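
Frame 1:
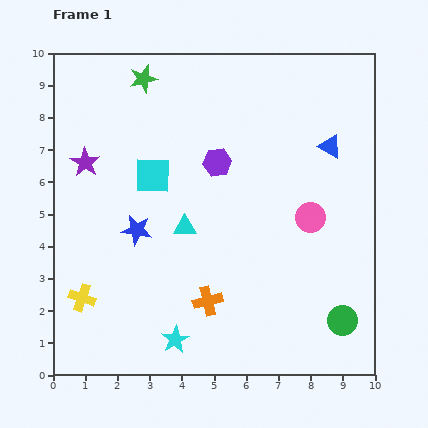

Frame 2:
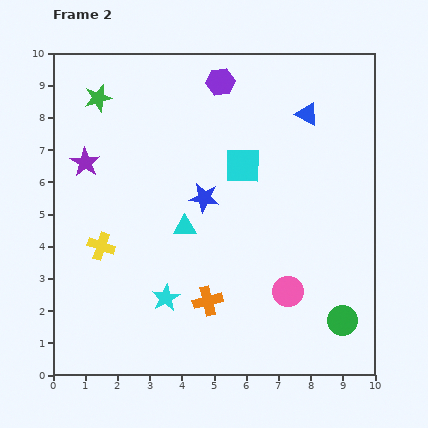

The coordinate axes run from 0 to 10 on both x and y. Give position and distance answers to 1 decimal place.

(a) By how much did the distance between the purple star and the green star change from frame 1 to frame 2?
-1.2

Distance in frame 1: 3.2. Distance in frame 2: 2.0.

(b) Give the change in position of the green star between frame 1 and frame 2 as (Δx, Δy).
(-1.4, -0.6)

The green star was at (2.8, 9.2) in frame 1 and (1.4, 8.6) in frame 2.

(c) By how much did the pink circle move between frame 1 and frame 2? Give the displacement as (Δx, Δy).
(-0.7, -2.3)

The pink circle was at (8.0, 4.9) in frame 1 and (7.3, 2.6) in frame 2.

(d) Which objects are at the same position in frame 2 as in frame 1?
the orange cross, the green circle, the cyan triangle, the purple star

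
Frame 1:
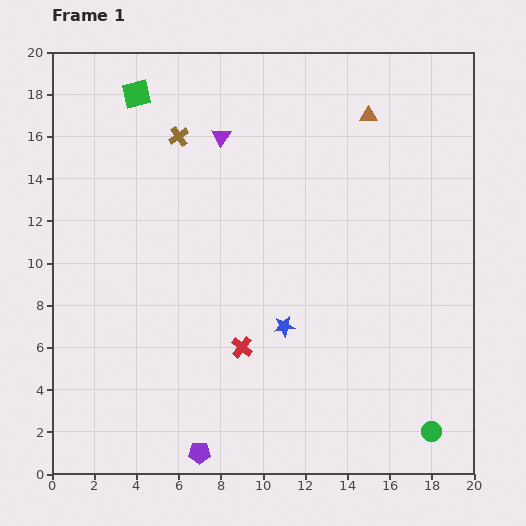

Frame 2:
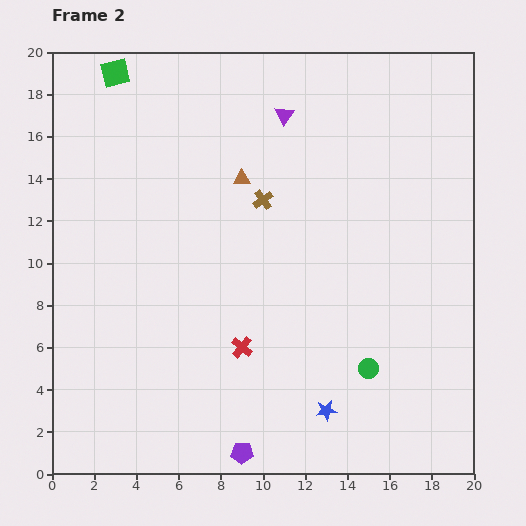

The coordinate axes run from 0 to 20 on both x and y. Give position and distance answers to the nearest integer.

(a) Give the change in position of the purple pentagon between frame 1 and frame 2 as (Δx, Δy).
(2, 0)

The purple pentagon was at (7, 1) in frame 1 and (9, 1) in frame 2.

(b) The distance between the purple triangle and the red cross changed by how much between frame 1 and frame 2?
+1

Distance in frame 1: 10. Distance in frame 2: 11.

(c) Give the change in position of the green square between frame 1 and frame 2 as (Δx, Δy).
(-1, 1)

The green square was at (4, 18) in frame 1 and (3, 19) in frame 2.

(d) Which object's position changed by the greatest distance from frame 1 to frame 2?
the brown triangle

(moved 7; next 5)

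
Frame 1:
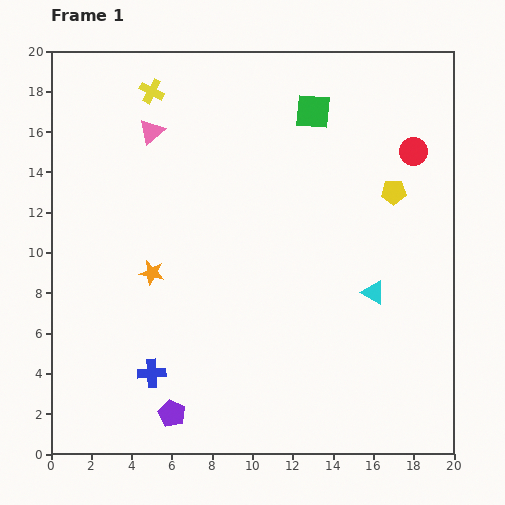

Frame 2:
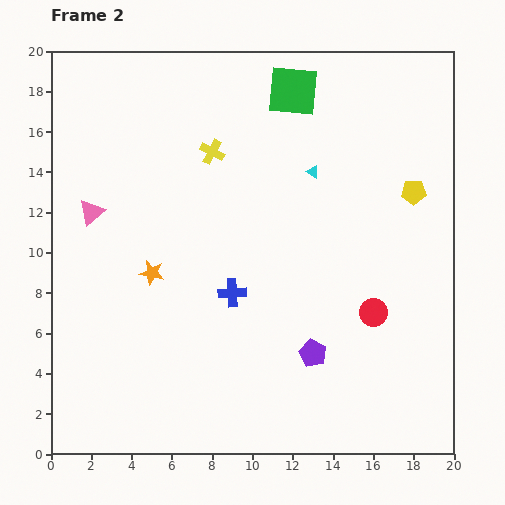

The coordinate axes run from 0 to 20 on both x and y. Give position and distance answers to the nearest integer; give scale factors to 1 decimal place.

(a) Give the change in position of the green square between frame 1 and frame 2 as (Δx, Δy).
(-1, 1)

The green square was at (13, 17) in frame 1 and (12, 18) in frame 2.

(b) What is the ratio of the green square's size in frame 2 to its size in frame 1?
1.4×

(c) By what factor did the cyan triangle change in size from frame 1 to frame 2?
0.6×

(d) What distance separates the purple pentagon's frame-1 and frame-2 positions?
8

The purple pentagon moved from (6, 2) to (13, 5), a distance of √(7² + 3²) ≈ 8.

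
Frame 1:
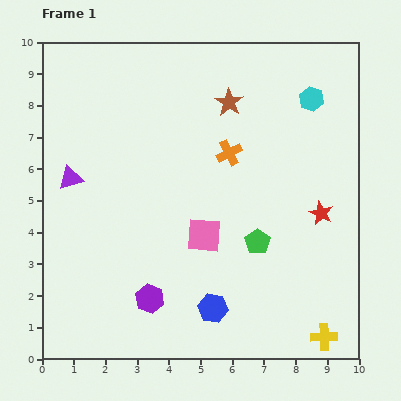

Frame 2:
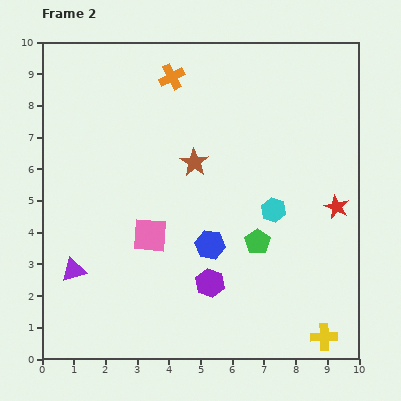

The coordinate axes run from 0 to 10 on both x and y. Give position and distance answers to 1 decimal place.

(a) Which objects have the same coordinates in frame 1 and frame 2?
the green pentagon, the yellow cross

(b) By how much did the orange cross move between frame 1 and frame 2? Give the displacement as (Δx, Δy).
(-1.8, 2.4)

The orange cross was at (5.9, 6.5) in frame 1 and (4.1, 8.9) in frame 2.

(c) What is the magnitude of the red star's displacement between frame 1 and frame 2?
0.5

The red star moved from (8.8, 4.6) to (9.3, 4.8), a distance of √(0.5² + 0.2²) ≈ 0.5.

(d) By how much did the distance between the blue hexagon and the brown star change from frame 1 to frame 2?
-3.9

Distance in frame 1: 6.5. Distance in frame 2: 2.6.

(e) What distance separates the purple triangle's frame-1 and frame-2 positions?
2.9

The purple triangle moved from (0.9, 5.7) to (1.0, 2.8), a distance of √(0.1² + 2.9²) ≈ 2.9.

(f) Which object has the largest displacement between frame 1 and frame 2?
the cyan hexagon

(moved 3.7; next 3.0)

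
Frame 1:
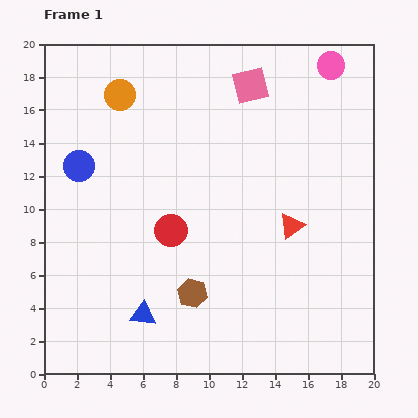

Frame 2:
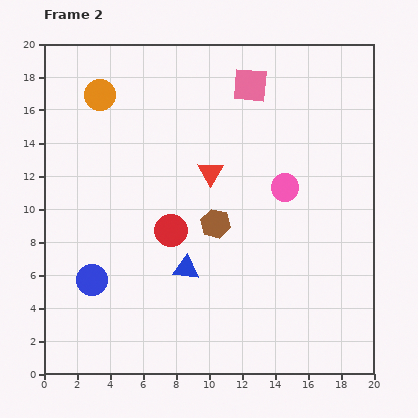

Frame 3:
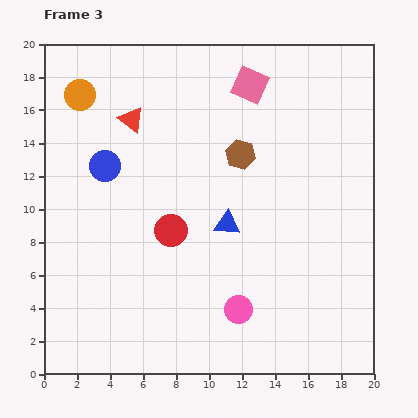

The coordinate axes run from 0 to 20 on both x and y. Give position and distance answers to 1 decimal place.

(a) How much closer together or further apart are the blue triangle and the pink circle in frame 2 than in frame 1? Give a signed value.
-11.2

Distance in frame 1: 18.9. Distance in frame 2: 7.7.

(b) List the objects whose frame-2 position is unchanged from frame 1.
the red circle, the pink square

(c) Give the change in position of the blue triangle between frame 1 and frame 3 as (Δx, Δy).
(5.1, 5.5)

The blue triangle was at (6.0, 3.6) in frame 1 and (11.1, 9.1) in frame 3.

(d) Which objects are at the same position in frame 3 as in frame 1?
the red circle, the pink square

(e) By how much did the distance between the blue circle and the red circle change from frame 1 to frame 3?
-1.2

Distance in frame 1: 6.8. Distance in frame 3: 5.6.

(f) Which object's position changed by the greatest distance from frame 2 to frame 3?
the pink circle

(moved 7.9; next 6.9)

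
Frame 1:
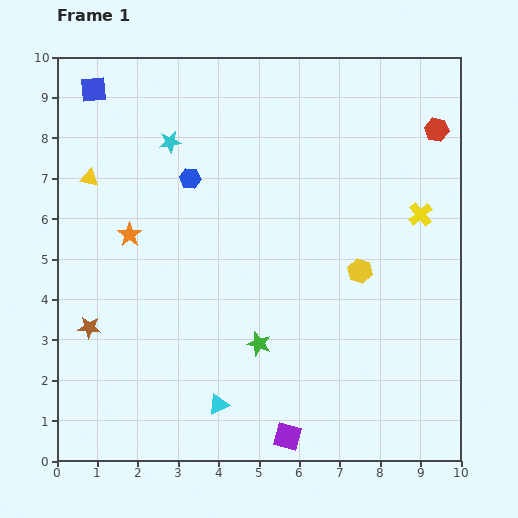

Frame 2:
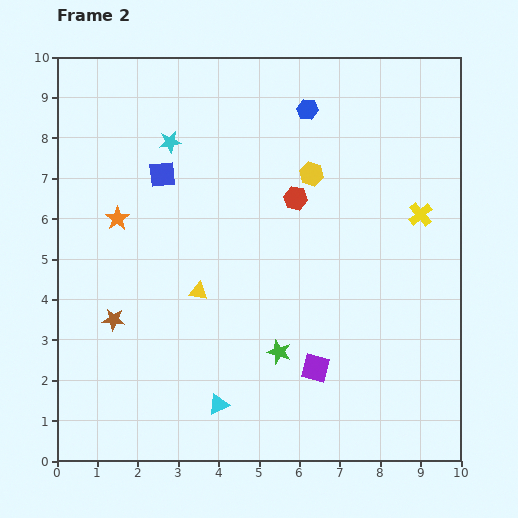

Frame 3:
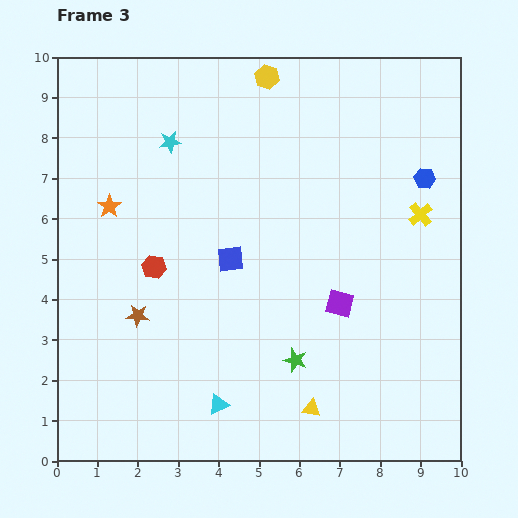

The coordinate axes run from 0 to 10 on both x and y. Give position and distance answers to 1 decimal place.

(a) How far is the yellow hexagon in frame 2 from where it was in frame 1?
2.7

The yellow hexagon moved from (7.5, 4.7) to (6.3, 7.1), a distance of √(1.2² + 2.4²) ≈ 2.7.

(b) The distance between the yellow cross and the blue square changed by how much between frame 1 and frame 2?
-2.2

Distance in frame 1: 8.7. Distance in frame 2: 6.5.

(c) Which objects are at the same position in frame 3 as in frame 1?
the cyan star, the cyan triangle, the yellow cross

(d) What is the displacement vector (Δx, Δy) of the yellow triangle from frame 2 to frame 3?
(2.8, -2.9)

The yellow triangle was at (3.5, 4.2) in frame 2 and (6.3, 1.3) in frame 3.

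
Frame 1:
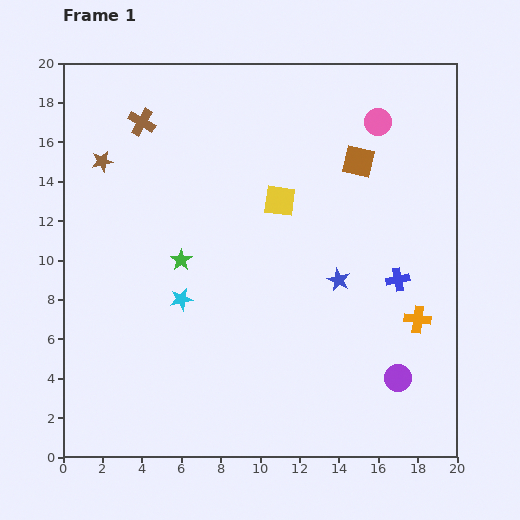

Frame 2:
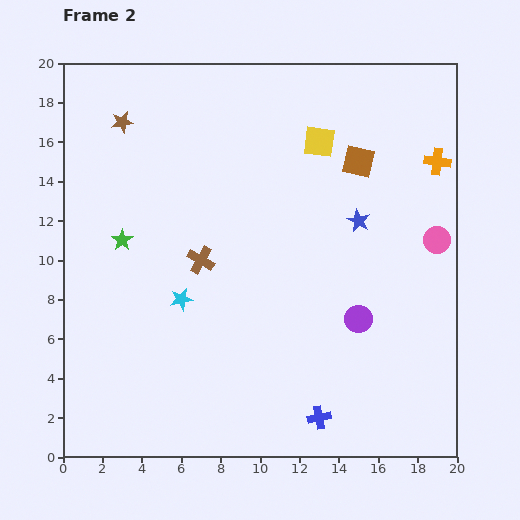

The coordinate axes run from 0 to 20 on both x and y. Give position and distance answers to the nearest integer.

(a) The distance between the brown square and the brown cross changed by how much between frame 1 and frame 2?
-2

Distance in frame 1: 11. Distance in frame 2: 9.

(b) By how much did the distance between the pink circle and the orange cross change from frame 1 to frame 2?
-6

Distance in frame 1: 10. Distance in frame 2: 4.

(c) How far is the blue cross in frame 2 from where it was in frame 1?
8

The blue cross moved from (17, 9) to (13, 2), a distance of √(4² + 7²) ≈ 8.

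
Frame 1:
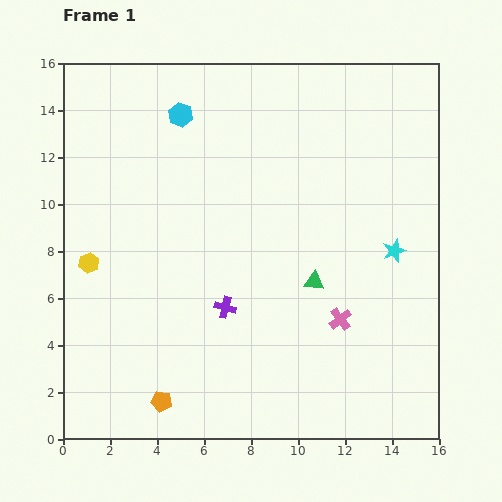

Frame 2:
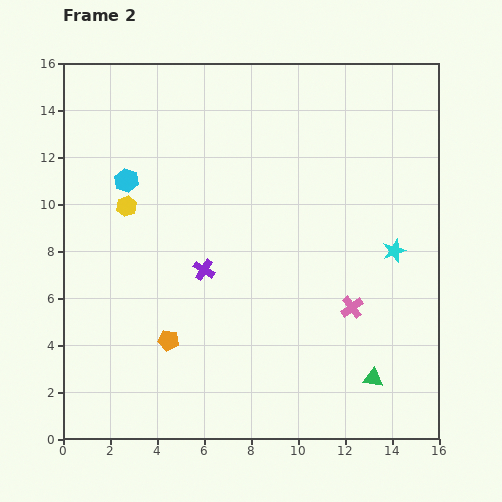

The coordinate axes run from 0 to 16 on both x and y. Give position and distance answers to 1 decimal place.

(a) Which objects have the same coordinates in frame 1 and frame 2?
the cyan star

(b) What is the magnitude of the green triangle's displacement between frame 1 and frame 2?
4.8

The green triangle moved from (10.7, 6.7) to (13.2, 2.6), a distance of √(2.5² + 4.1²) ≈ 4.8.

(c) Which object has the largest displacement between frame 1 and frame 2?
the green triangle

(moved 4.8; next 3.6)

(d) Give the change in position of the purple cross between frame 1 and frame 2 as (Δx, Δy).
(-0.9, 1.6)

The purple cross was at (6.9, 5.6) in frame 1 and (6.0, 7.2) in frame 2.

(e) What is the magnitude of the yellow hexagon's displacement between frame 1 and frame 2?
2.9

The yellow hexagon moved from (1.1, 7.5) to (2.7, 9.9), a distance of √(1.6² + 2.4²) ≈ 2.9.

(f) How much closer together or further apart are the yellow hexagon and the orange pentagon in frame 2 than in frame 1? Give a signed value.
-0.7

Distance in frame 1: 6.7. Distance in frame 2: 6.0.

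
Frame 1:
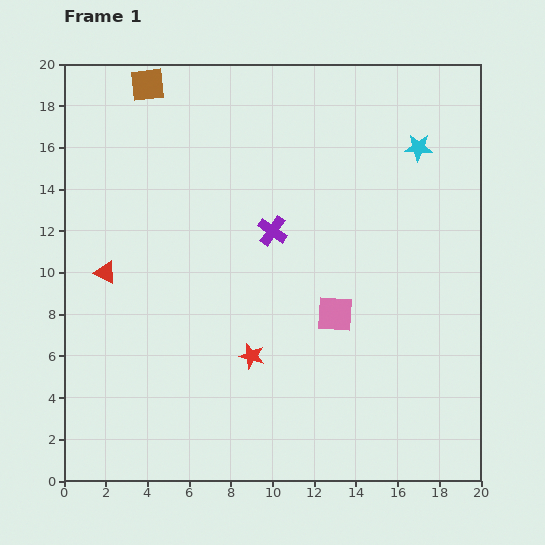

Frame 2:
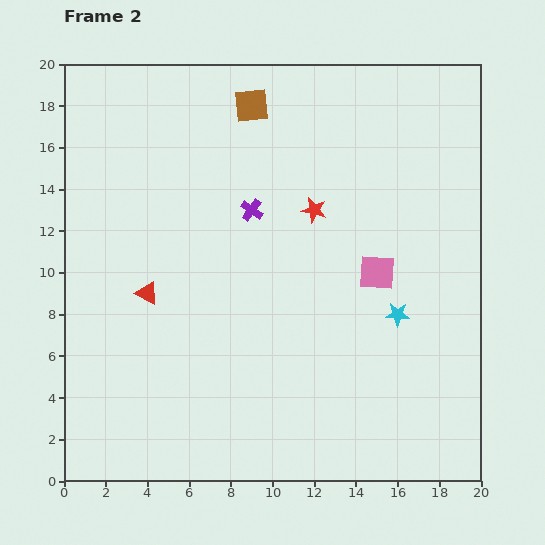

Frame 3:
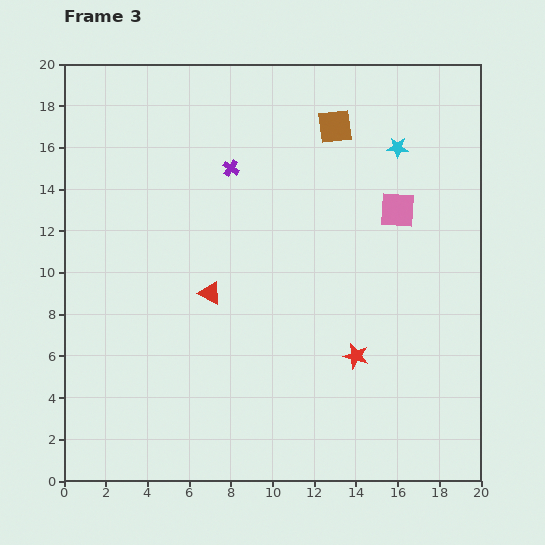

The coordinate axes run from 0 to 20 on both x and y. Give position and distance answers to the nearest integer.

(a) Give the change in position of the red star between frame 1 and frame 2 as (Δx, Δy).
(3, 7)

The red star was at (9, 6) in frame 1 and (12, 13) in frame 2.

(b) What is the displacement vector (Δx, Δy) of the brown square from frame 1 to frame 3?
(9, -2)

The brown square was at (4, 19) in frame 1 and (13, 17) in frame 3.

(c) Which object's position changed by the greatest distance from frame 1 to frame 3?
the brown square

(moved 9; next 6)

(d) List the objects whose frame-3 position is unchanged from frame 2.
none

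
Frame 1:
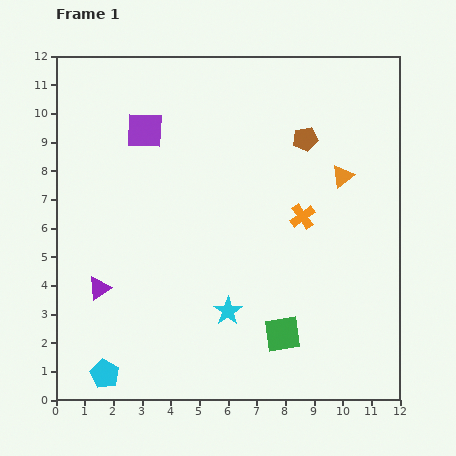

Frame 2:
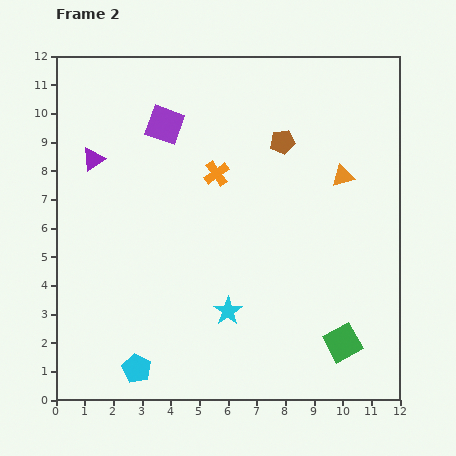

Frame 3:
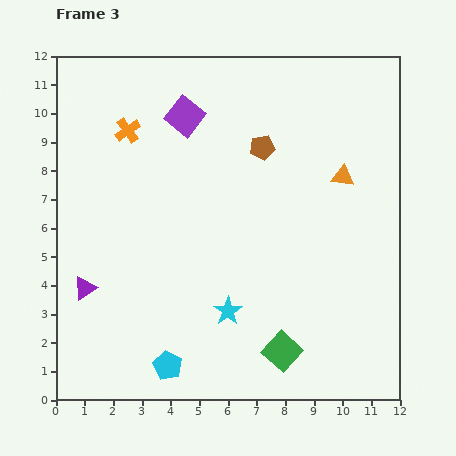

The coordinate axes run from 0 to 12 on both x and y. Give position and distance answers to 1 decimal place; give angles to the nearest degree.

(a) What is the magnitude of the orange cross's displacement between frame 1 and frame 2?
3.4

The orange cross moved from (8.6, 6.4) to (5.6, 7.9), a distance of √(3.0² + 1.5²) ≈ 3.4.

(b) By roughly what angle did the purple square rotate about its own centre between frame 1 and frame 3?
36° clockwise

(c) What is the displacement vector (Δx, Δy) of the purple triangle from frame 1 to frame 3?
(-0.5, 0.0)

The purple triangle was at (1.5, 3.9) in frame 1 and (1.0, 3.9) in frame 3.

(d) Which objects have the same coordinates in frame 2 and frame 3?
the cyan star, the orange triangle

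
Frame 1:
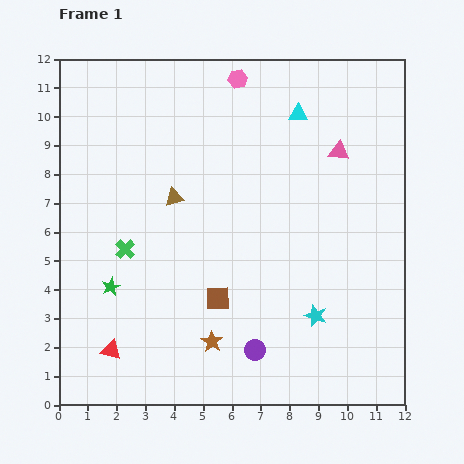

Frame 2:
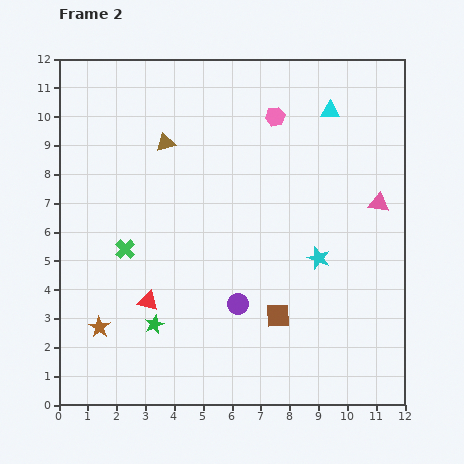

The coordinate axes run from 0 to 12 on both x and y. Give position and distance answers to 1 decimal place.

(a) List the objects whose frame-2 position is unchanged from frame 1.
the green cross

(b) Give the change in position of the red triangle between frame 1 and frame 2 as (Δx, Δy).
(1.3, 1.7)

The red triangle was at (1.8, 1.9) in frame 1 and (3.1, 3.6) in frame 2.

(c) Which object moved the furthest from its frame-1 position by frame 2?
the brown star

(moved 3.9; next 2.3)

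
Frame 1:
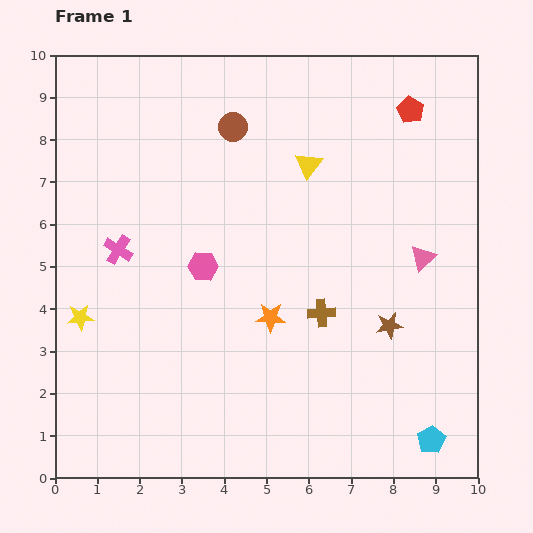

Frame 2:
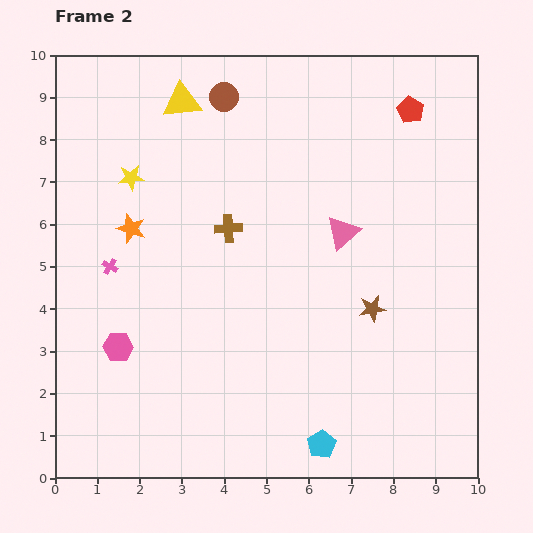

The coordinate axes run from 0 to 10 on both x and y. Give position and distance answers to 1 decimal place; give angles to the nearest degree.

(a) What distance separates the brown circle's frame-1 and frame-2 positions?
0.7

The brown circle moved from (4.2, 8.3) to (4.0, 9.0), a distance of √(0.2² + 0.7²) ≈ 0.7.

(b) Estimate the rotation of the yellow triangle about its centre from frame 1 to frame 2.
48° clockwise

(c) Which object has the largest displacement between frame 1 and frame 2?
the orange star

(moved 3.9; next 3.5)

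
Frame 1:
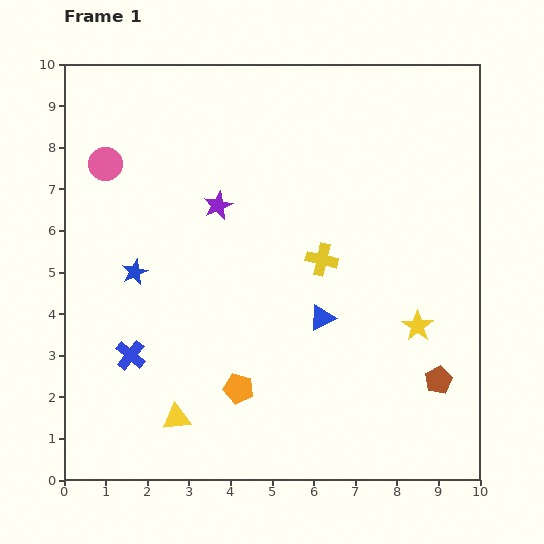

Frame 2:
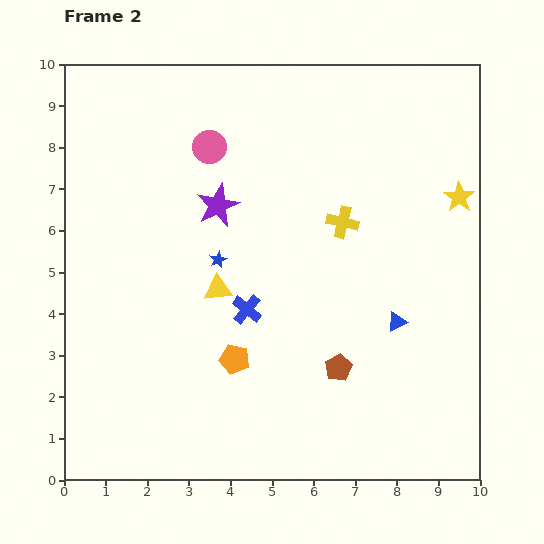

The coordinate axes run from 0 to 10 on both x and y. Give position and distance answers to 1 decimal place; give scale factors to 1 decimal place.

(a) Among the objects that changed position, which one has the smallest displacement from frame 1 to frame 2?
the orange pentagon

(moved 0.7)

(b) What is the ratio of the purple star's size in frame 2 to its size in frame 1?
1.5×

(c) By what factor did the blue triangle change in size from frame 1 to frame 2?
0.7×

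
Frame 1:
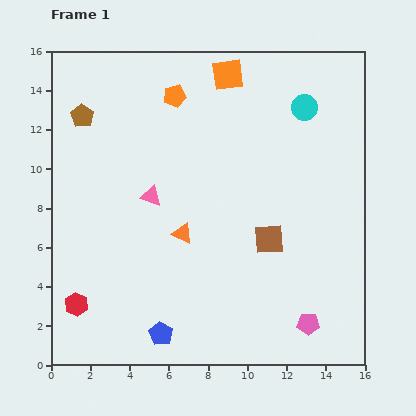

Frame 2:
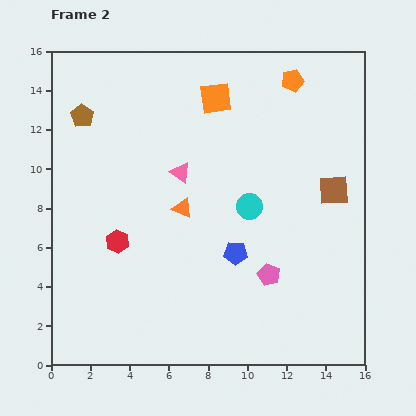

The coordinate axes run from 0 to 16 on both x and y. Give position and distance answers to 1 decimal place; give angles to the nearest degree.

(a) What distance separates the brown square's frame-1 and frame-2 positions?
4.1

The brown square moved from (11.1, 6.4) to (14.4, 8.9), a distance of √(3.3² + 2.5²) ≈ 4.1.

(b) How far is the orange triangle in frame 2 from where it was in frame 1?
1.3

The orange triangle moved from (6.7, 6.7) to (6.7, 8.0), a distance of √(0.0² + 1.3²) ≈ 1.3.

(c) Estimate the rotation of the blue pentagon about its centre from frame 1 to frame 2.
29° counter-clockwise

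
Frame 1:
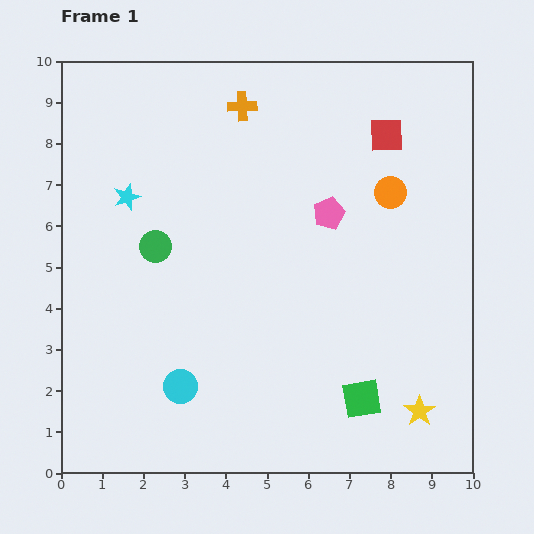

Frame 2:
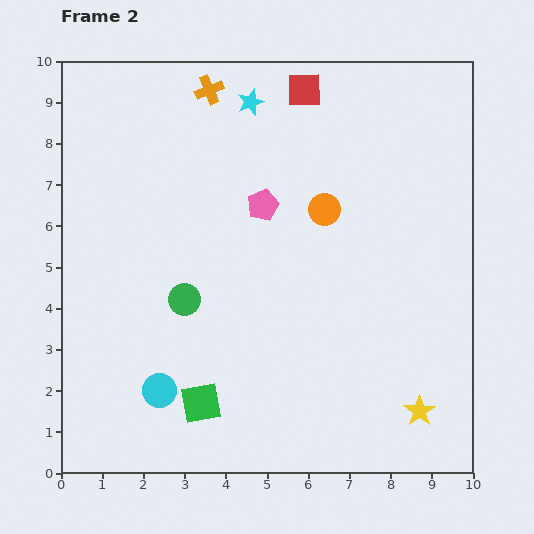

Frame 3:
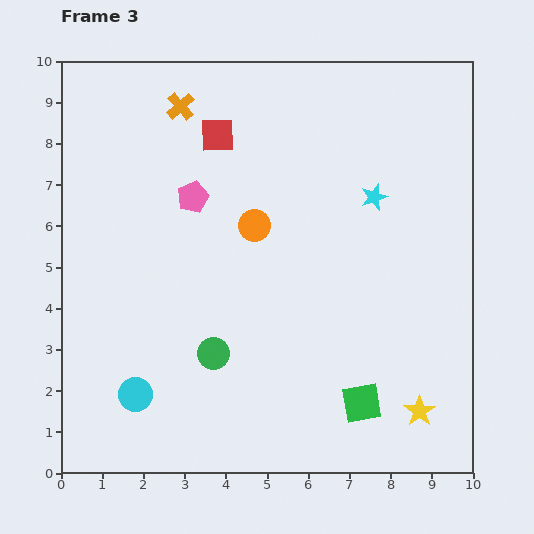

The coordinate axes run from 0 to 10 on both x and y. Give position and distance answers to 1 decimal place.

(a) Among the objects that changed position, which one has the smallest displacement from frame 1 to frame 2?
the cyan circle

(moved 0.5)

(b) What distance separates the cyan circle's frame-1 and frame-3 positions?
1.1

The cyan circle moved from (2.9, 2.1) to (1.8, 1.9), a distance of √(1.1² + 0.2²) ≈ 1.1.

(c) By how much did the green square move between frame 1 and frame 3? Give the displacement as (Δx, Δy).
(0.0, -0.1)

The green square was at (7.3, 1.8) in frame 1 and (7.3, 1.7) in frame 3.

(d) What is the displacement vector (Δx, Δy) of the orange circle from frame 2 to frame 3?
(-1.7, -0.4)

The orange circle was at (6.4, 6.4) in frame 2 and (4.7, 6.0) in frame 3.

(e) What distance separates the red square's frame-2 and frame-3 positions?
2.4

The red square moved from (5.9, 9.3) to (3.8, 8.2), a distance of √(2.1² + 1.1²) ≈ 2.4.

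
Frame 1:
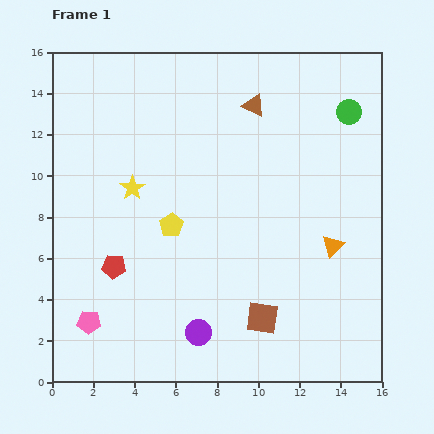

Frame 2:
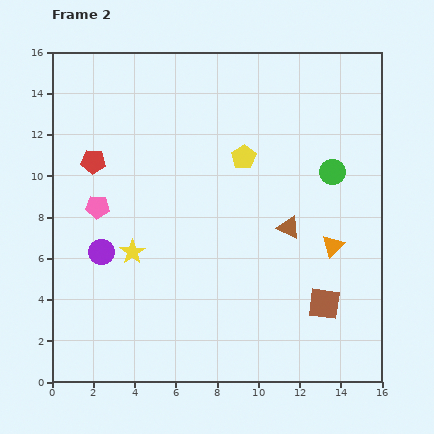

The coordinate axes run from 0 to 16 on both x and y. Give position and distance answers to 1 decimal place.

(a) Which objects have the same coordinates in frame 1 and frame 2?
the orange triangle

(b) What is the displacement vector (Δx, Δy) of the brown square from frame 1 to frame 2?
(3.0, 0.7)

The brown square was at (10.2, 3.1) in frame 1 and (13.2, 3.8) in frame 2.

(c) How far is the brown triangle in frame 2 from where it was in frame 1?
6.1

The brown triangle moved from (9.8, 13.4) to (11.5, 7.5), a distance of √(1.7² + 5.9²) ≈ 6.1.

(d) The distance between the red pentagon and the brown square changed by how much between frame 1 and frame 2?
+5.6

Distance in frame 1: 7.6. Distance in frame 2: 13.2.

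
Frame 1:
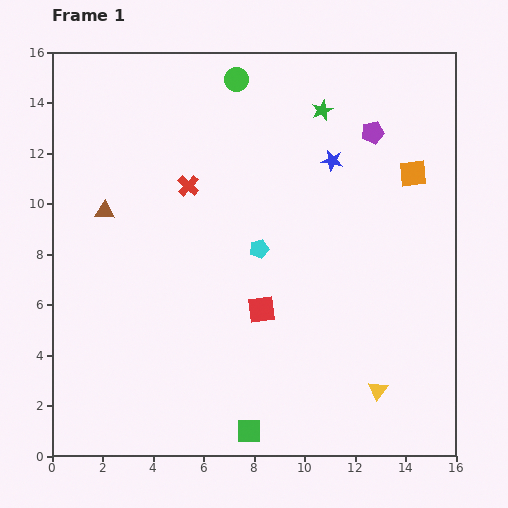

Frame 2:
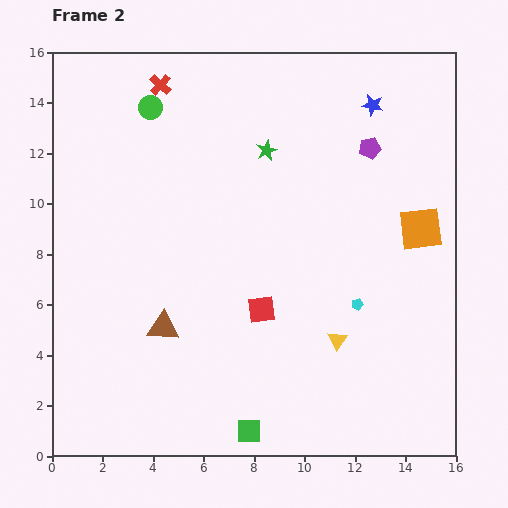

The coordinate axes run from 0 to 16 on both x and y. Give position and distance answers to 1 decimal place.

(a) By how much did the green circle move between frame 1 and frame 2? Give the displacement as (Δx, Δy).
(-3.4, -1.1)

The green circle was at (7.3, 14.9) in frame 1 and (3.9, 13.8) in frame 2.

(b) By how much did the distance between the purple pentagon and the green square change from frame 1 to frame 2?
-0.6

Distance in frame 1: 12.8. Distance in frame 2: 12.2.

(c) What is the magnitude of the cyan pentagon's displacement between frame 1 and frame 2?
4.5

The cyan pentagon moved from (8.2, 8.2) to (12.1, 6.0), a distance of √(3.9² + 2.2²) ≈ 4.5.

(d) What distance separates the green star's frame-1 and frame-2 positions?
2.7

The green star moved from (10.7, 13.7) to (8.5, 12.1), a distance of √(2.2² + 1.6²) ≈ 2.7.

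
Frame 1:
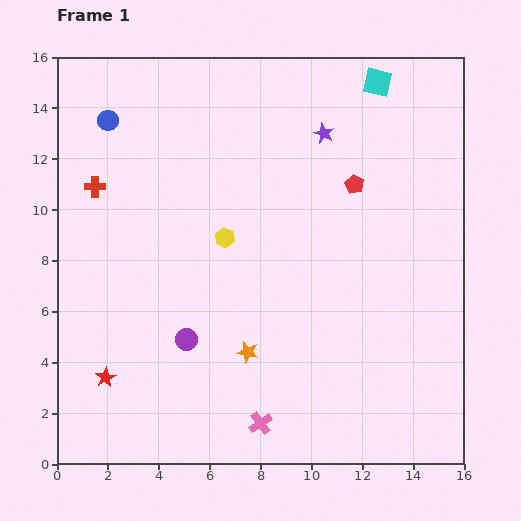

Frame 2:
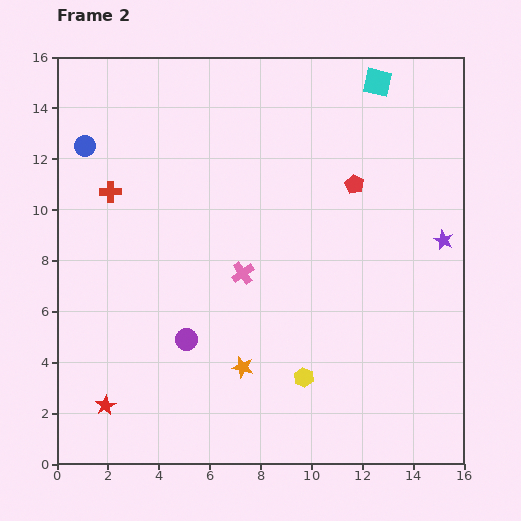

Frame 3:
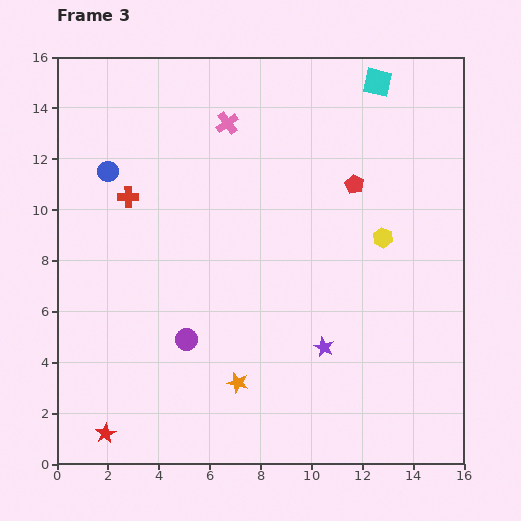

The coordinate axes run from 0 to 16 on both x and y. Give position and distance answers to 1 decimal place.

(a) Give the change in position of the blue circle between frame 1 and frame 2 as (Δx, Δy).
(-0.9, -1.0)

The blue circle was at (2.0, 13.5) in frame 1 and (1.1, 12.5) in frame 2.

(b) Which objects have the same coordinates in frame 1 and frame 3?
the red pentagon, the purple circle, the cyan square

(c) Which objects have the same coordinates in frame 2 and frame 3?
the red pentagon, the purple circle, the cyan square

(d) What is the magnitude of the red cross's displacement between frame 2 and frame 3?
0.7

The red cross moved from (2.1, 10.7) to (2.8, 10.5), a distance of √(0.7² + 0.2²) ≈ 0.7.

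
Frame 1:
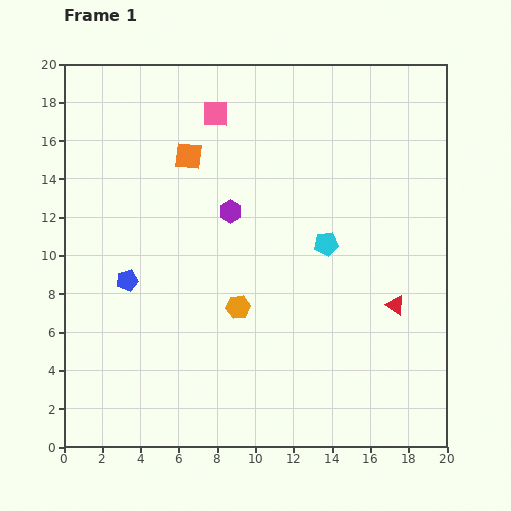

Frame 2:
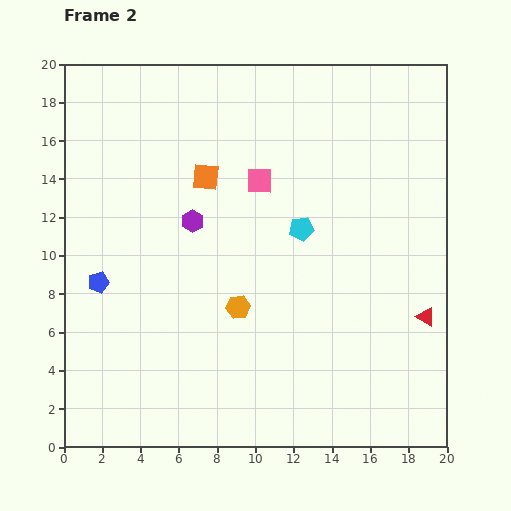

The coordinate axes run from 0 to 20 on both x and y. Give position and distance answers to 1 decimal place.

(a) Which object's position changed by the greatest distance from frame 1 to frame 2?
the pink square

(moved 4.2; next 2.1)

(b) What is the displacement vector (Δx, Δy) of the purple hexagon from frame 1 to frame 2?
(-2.0, -0.5)

The purple hexagon was at (8.7, 12.3) in frame 1 and (6.7, 11.8) in frame 2.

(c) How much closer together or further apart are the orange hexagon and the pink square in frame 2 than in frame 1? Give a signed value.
-3.5

Distance in frame 1: 10.2. Distance in frame 2: 6.7.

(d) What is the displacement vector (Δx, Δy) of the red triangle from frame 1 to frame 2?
(1.6, -0.6)

The red triangle was at (17.3, 7.4) in frame 1 and (18.9, 6.8) in frame 2.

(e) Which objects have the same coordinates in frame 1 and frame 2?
the orange hexagon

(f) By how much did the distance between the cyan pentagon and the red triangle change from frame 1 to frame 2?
+3.2

Distance in frame 1: 4.8. Distance in frame 2: 8.0.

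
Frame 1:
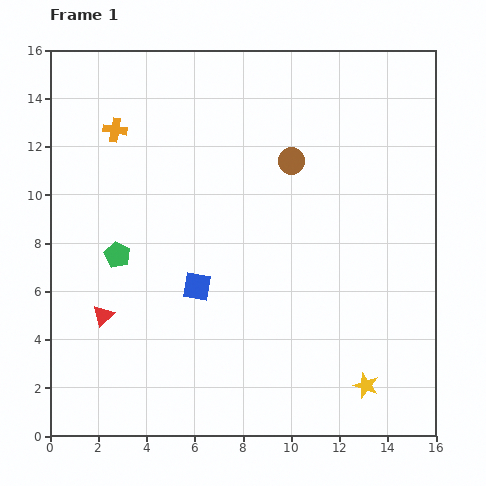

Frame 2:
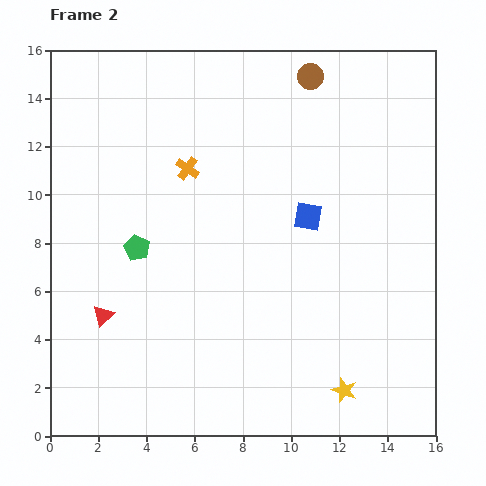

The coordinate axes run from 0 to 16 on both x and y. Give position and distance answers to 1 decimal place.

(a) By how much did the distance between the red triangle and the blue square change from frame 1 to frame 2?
+5.3

Distance in frame 1: 4.1. Distance in frame 2: 9.4.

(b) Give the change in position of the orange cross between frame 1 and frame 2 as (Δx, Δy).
(3.0, -1.6)

The orange cross was at (2.7, 12.7) in frame 1 and (5.7, 11.1) in frame 2.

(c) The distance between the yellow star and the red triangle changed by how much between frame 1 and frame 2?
-0.8

Distance in frame 1: 11.3. Distance in frame 2: 10.5.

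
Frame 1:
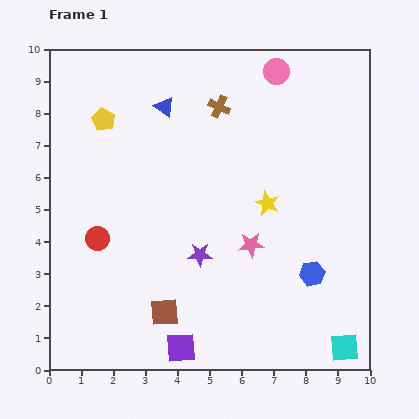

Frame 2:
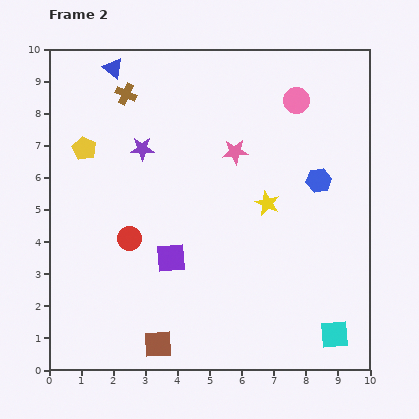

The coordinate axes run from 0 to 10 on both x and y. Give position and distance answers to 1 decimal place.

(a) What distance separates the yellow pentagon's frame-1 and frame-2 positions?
1.1

The yellow pentagon moved from (1.7, 7.8) to (1.1, 6.9), a distance of √(0.6² + 0.9²) ≈ 1.1.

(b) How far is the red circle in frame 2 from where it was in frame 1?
1.0

The red circle moved from (1.5, 4.1) to (2.5, 4.1), a distance of √(1.0² + 0.0²) ≈ 1.0.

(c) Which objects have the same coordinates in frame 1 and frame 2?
the yellow star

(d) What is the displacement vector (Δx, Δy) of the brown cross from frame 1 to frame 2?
(-2.9, 0.4)

The brown cross was at (5.3, 8.2) in frame 1 and (2.4, 8.6) in frame 2.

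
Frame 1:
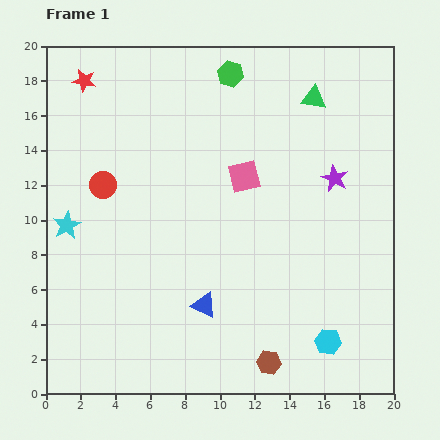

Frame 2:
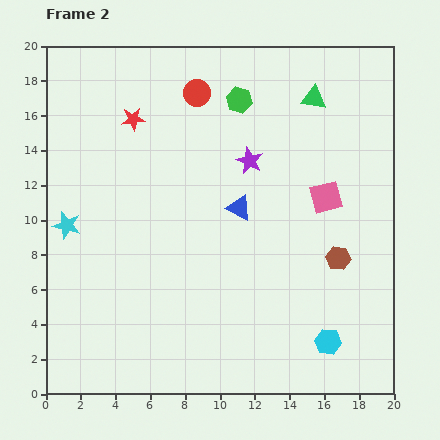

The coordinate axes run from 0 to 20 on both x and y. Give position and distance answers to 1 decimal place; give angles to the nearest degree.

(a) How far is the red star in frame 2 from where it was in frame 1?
3.6

The red star moved from (2.2, 18.0) to (5.0, 15.8), a distance of √(2.8² + 2.2²) ≈ 3.6.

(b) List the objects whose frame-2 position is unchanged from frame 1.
the green triangle, the cyan hexagon, the cyan star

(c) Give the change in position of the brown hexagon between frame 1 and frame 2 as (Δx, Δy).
(4.0, 6.0)

The brown hexagon was at (12.8, 1.8) in frame 1 and (16.8, 7.8) in frame 2.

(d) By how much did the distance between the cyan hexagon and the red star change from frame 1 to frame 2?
-3.5

Distance in frame 1: 20.5. Distance in frame 2: 17.0.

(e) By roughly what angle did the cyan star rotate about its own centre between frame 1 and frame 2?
29° counter-clockwise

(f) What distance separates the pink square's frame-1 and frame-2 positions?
4.9

The pink square moved from (11.4, 12.5) to (16.1, 11.3), a distance of √(4.7² + 1.2²) ≈ 4.9.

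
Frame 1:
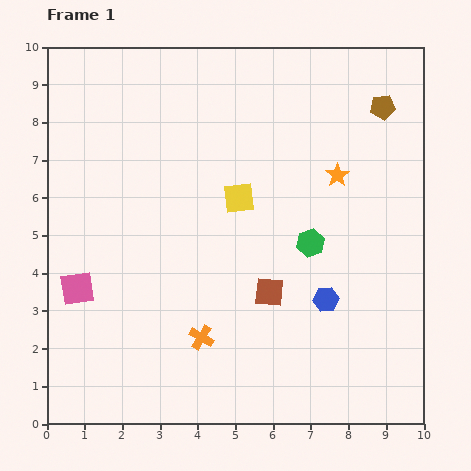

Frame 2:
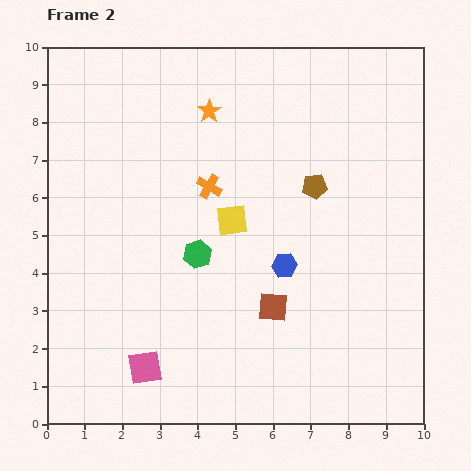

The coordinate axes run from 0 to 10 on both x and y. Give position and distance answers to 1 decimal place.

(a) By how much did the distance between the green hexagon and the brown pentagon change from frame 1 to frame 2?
-0.5

Distance in frame 1: 4.1. Distance in frame 2: 3.6.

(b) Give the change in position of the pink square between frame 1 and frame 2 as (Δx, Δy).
(1.8, -2.1)

The pink square was at (0.8, 3.6) in frame 1 and (2.6, 1.5) in frame 2.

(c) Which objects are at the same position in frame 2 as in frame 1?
none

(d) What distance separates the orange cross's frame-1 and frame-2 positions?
4.0

The orange cross moved from (4.1, 2.3) to (4.3, 6.3), a distance of √(0.2² + 4.0²) ≈ 4.0.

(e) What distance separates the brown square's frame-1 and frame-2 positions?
0.4

The brown square moved from (5.9, 3.5) to (6.0, 3.1), a distance of √(0.1² + 0.4²) ≈ 0.4.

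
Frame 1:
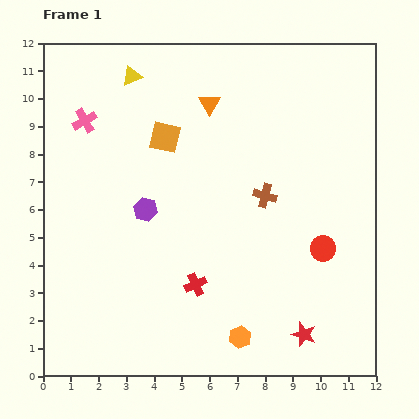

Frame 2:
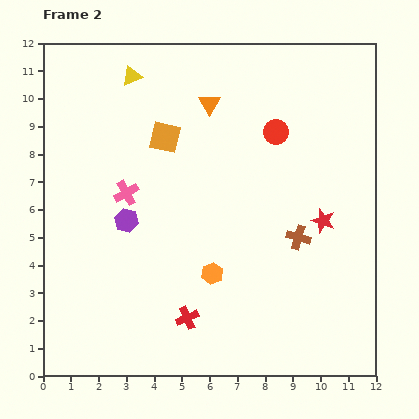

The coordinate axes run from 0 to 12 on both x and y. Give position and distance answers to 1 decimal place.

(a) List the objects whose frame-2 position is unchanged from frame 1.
the orange square, the yellow triangle, the orange triangle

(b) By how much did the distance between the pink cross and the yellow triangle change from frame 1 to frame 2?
+1.9

Distance in frame 1: 2.3. Distance in frame 2: 4.2.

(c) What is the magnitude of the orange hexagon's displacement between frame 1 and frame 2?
2.5

The orange hexagon moved from (7.1, 1.4) to (6.1, 3.7), a distance of √(1.0² + 2.3²) ≈ 2.5.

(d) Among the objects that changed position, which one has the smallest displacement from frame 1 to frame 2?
the purple hexagon

(moved 0.8)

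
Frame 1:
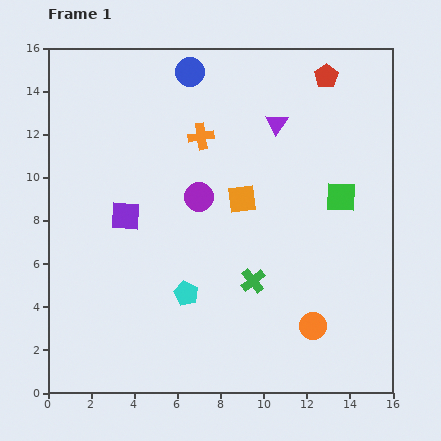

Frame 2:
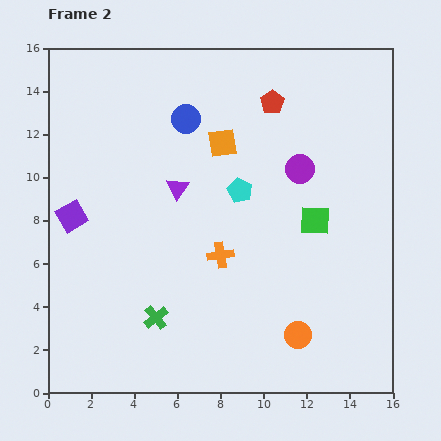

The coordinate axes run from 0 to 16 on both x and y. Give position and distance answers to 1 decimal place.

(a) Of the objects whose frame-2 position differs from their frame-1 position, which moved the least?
the orange circle

(moved 0.8)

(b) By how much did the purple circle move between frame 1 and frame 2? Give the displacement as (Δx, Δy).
(4.7, 1.3)

The purple circle was at (7.0, 9.1) in frame 1 and (11.7, 10.4) in frame 2.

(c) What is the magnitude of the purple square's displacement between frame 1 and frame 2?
2.5

The purple square moved from (3.6, 8.2) to (1.1, 8.2), a distance of √(2.5² + 0.0²) ≈ 2.5.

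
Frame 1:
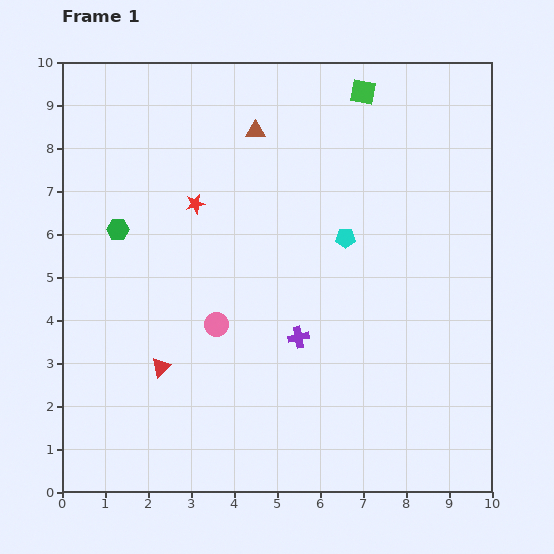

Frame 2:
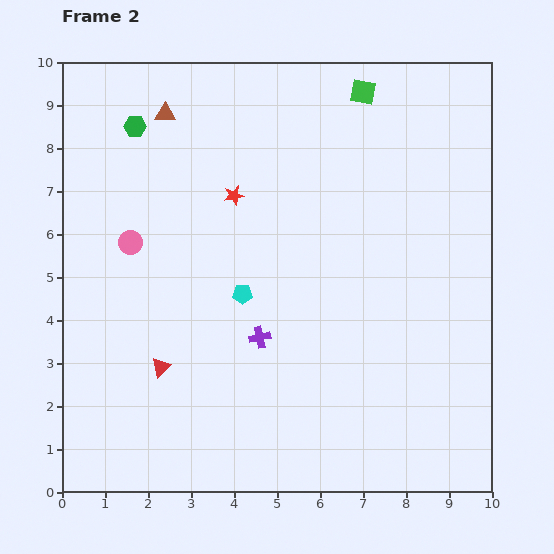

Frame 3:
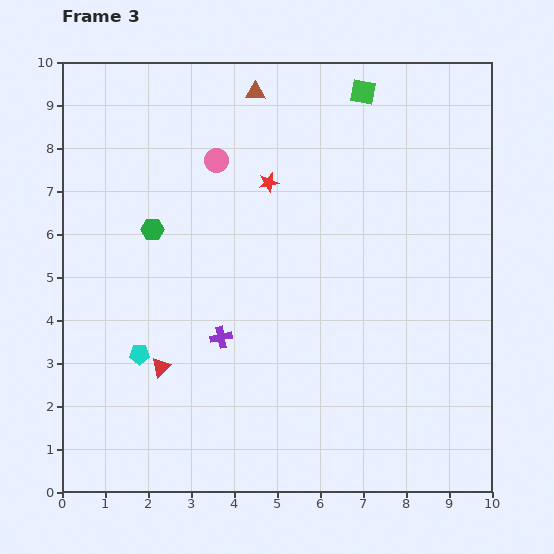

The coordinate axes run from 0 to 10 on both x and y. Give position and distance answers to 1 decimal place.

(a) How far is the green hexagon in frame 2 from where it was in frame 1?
2.4

The green hexagon moved from (1.3, 6.1) to (1.7, 8.5), a distance of √(0.4² + 2.4²) ≈ 2.4.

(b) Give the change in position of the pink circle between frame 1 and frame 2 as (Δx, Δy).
(-2.0, 1.9)

The pink circle was at (3.6, 3.9) in frame 1 and (1.6, 5.8) in frame 2.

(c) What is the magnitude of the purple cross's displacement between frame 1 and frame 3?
1.8

The purple cross moved from (5.5, 3.6) to (3.7, 3.6), a distance of √(1.8² + 0.0²) ≈ 1.8.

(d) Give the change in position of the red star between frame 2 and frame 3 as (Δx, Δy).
(0.8, 0.3)

The red star was at (4.0, 6.9) in frame 2 and (4.8, 7.2) in frame 3.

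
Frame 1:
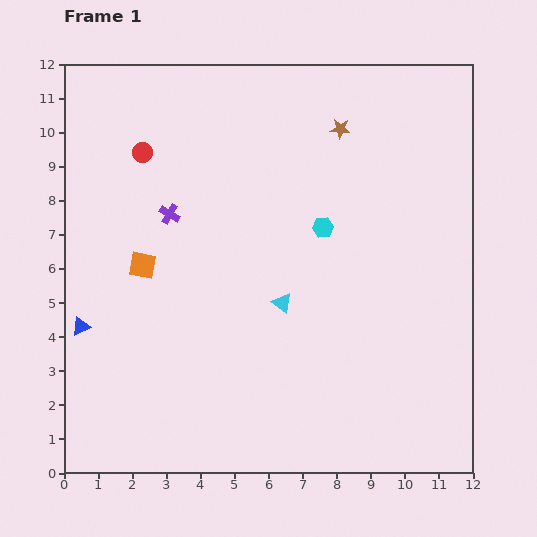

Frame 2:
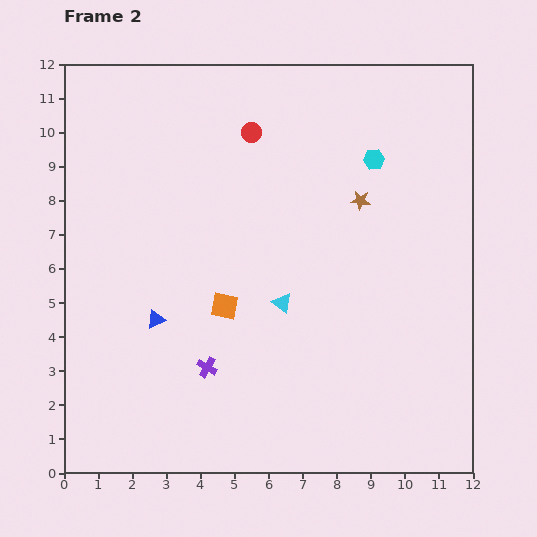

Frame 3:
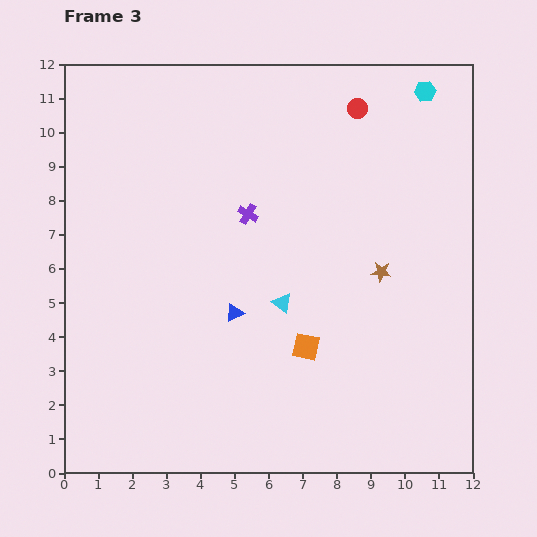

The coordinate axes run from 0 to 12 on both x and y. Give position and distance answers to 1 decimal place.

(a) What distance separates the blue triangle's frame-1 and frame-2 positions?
2.2

The blue triangle moved from (0.5, 4.3) to (2.7, 4.5), a distance of √(2.2² + 0.2²) ≈ 2.2.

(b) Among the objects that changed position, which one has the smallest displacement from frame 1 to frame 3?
the purple cross

(moved 2.3)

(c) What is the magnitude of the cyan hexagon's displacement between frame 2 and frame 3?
2.5

The cyan hexagon moved from (9.1, 9.2) to (10.6, 11.2), a distance of √(1.5² + 2.0²) ≈ 2.5.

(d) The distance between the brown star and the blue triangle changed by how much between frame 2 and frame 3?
-2.4

Distance in frame 2: 6.9. Distance in frame 3: 4.5.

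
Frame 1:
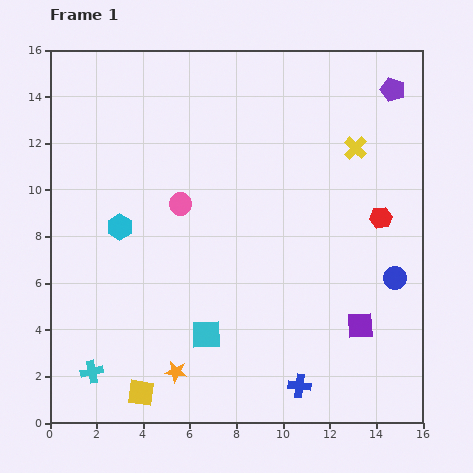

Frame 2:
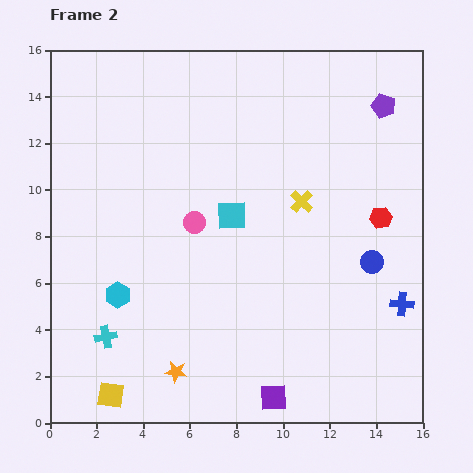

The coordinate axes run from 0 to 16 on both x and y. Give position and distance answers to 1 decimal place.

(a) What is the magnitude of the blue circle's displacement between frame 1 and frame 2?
1.2

The blue circle moved from (14.8, 6.2) to (13.8, 6.9), a distance of √(1.0² + 0.7²) ≈ 1.2.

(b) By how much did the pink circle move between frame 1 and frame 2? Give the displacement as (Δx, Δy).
(0.6, -0.8)

The pink circle was at (5.6, 9.4) in frame 1 and (6.2, 8.6) in frame 2.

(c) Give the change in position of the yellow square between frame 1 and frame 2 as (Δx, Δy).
(-1.3, -0.1)

The yellow square was at (3.9, 1.3) in frame 1 and (2.6, 1.2) in frame 2.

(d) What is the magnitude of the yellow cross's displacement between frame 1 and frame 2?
3.3

The yellow cross moved from (13.1, 11.8) to (10.8, 9.5), a distance of √(2.3² + 2.3²) ≈ 3.3.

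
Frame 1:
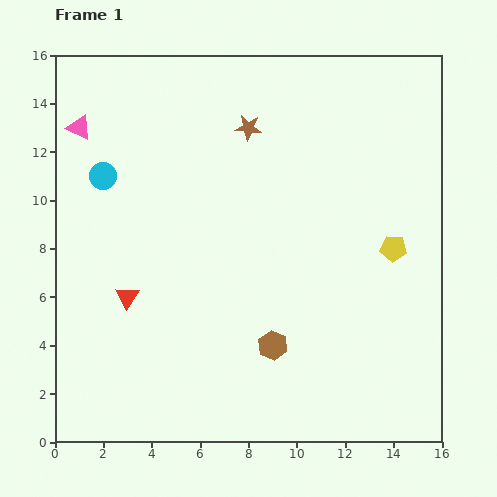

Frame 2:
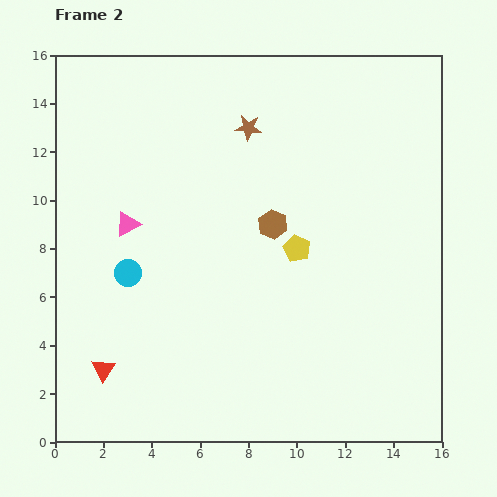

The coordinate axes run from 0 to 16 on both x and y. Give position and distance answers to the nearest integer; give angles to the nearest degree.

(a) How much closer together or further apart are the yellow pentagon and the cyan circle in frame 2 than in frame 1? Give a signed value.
-5

Distance in frame 1: 12. Distance in frame 2: 7.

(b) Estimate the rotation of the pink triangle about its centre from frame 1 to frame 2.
52° counter-clockwise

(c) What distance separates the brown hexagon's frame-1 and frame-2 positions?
5

The brown hexagon moved from (9, 4) to (9, 9), a distance of √(0² + 5²) ≈ 5.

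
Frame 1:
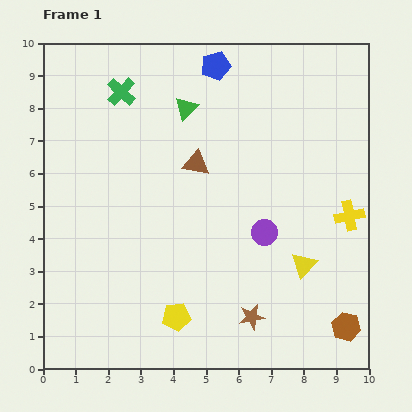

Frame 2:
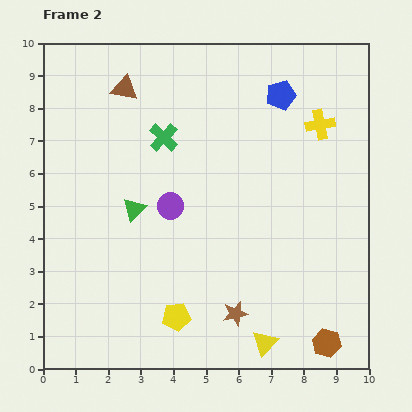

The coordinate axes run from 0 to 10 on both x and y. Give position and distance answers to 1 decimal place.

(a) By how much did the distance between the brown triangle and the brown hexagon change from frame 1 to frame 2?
+3.2

Distance in frame 1: 6.8. Distance in frame 2: 10.0.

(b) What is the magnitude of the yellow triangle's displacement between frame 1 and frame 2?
2.7

The yellow triangle moved from (8.0, 3.2) to (6.8, 0.8), a distance of √(1.2² + 2.4²) ≈ 2.7.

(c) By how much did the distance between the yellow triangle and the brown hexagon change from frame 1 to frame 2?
-0.4

Distance in frame 1: 2.3. Distance in frame 2: 1.9.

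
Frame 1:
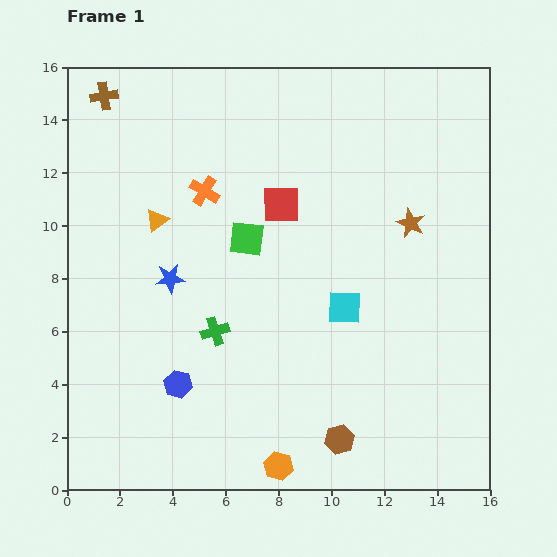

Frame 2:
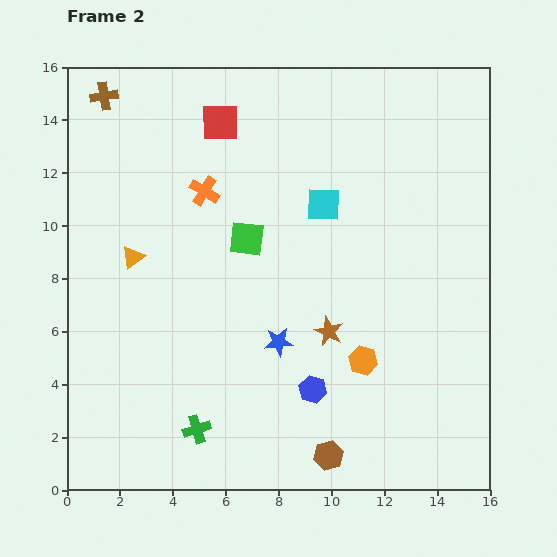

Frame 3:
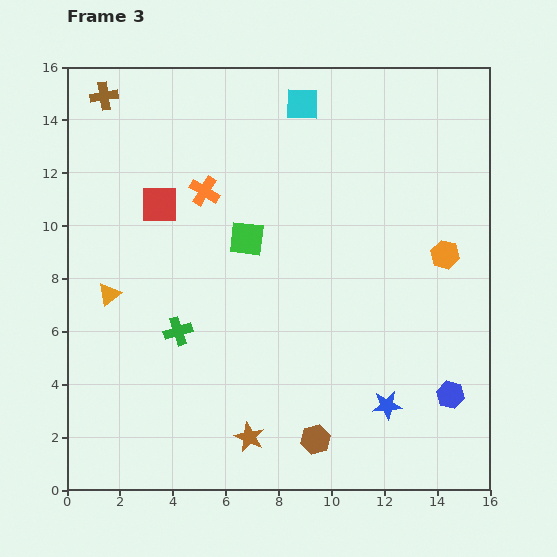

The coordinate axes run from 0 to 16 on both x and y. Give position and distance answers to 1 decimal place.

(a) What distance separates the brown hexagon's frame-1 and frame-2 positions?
0.7

The brown hexagon moved from (10.3, 1.9) to (9.9, 1.3), a distance of √(0.4² + 0.6²) ≈ 0.7.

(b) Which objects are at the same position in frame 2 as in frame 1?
the orange cross, the brown cross, the green square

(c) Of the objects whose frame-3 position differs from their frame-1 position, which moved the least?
the brown hexagon

(moved 0.9)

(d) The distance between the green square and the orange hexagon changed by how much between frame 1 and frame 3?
-1.2

Distance in frame 1: 8.7. Distance in frame 3: 7.5.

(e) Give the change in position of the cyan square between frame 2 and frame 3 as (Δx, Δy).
(-0.8, 3.8)

The cyan square was at (9.7, 10.8) in frame 2 and (8.9, 14.6) in frame 3.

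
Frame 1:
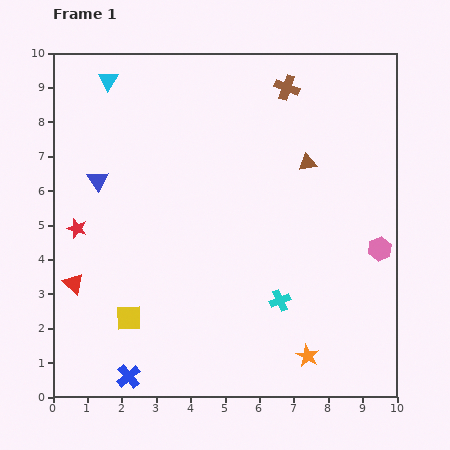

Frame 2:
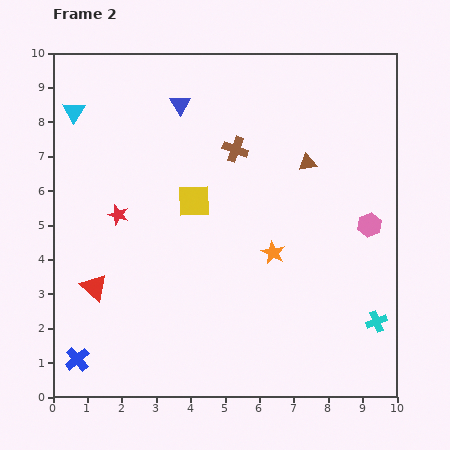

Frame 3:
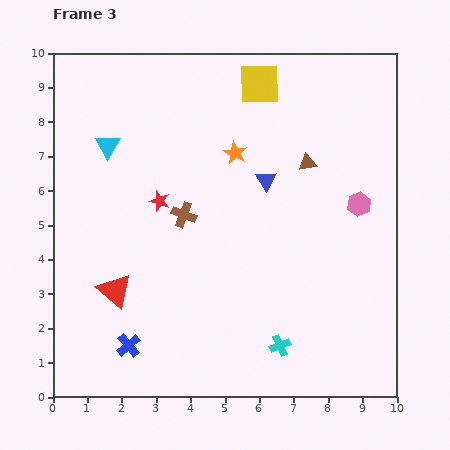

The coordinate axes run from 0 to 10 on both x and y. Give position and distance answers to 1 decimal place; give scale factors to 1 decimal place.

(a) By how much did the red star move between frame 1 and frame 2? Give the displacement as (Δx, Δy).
(1.2, 0.4)

The red star was at (0.7, 4.9) in frame 1 and (1.9, 5.3) in frame 2.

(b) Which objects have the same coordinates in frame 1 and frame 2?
the brown triangle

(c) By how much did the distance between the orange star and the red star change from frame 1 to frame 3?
-5.1

Distance in frame 1: 7.7. Distance in frame 3: 2.6.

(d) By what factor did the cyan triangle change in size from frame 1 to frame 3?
1.3×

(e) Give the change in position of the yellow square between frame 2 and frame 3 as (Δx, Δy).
(1.9, 3.4)

The yellow square was at (4.1, 5.7) in frame 2 and (6.0, 9.1) in frame 3.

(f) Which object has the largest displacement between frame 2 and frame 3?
the yellow square

(moved 3.9; next 3.3)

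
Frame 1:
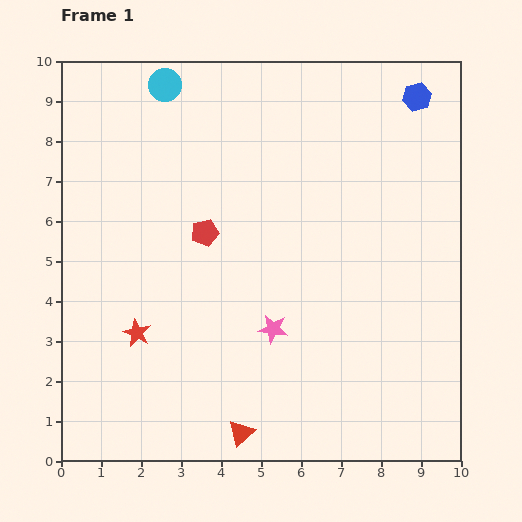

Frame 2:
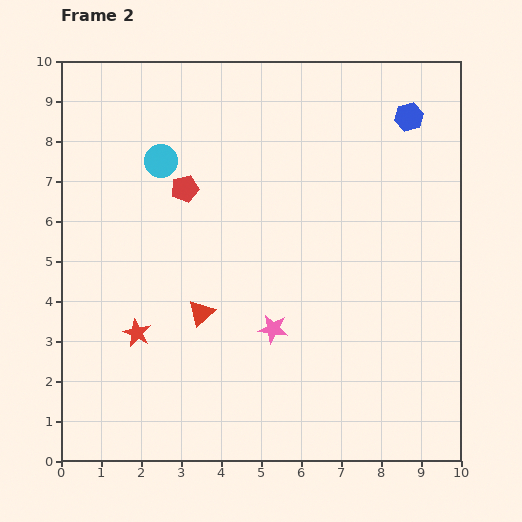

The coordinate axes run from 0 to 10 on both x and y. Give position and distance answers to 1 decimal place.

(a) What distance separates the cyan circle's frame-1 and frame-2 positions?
1.9

The cyan circle moved from (2.6, 9.4) to (2.5, 7.5), a distance of √(0.1² + 1.9²) ≈ 1.9.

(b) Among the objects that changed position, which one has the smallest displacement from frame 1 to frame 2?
the blue hexagon

(moved 0.5)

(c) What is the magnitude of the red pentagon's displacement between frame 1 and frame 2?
1.2

The red pentagon moved from (3.6, 5.7) to (3.1, 6.8), a distance of √(0.5² + 1.1²) ≈ 1.2.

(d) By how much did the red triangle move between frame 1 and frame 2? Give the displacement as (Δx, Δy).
(-1.0, 3.0)

The red triangle was at (4.5, 0.7) in frame 1 and (3.5, 3.7) in frame 2.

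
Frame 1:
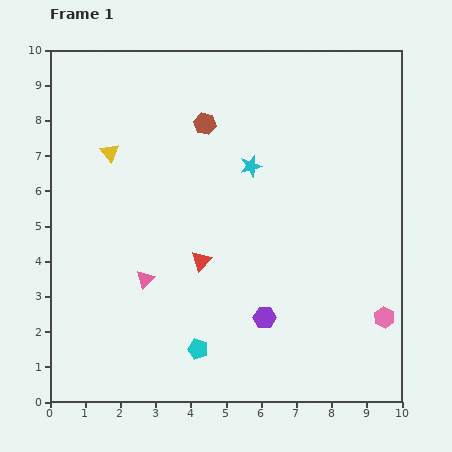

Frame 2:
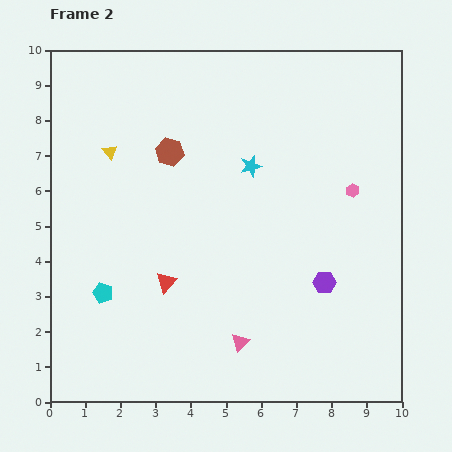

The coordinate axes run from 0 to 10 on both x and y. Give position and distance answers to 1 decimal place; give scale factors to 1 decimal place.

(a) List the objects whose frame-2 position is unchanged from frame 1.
the cyan star, the yellow triangle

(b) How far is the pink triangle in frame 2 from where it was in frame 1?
3.2

The pink triangle moved from (2.7, 3.5) to (5.4, 1.7), a distance of √(2.7² + 1.8²) ≈ 3.2.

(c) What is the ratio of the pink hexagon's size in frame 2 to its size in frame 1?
0.6×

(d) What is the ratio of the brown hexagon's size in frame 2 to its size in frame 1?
1.3×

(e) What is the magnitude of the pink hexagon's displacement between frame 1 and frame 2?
3.7

The pink hexagon moved from (9.5, 2.4) to (8.6, 6.0), a distance of √(0.9² + 3.6²) ≈ 3.7.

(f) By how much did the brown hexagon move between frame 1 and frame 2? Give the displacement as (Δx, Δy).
(-1.0, -0.8)

The brown hexagon was at (4.4, 7.9) in frame 1 and (3.4, 7.1) in frame 2.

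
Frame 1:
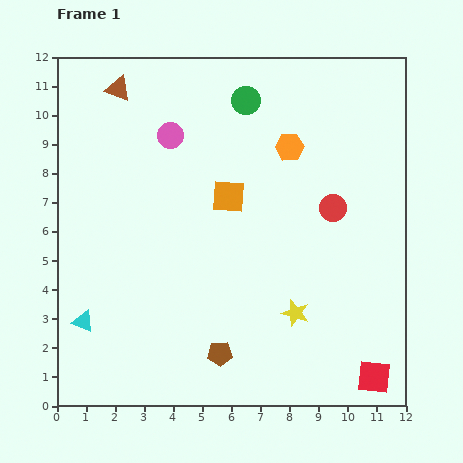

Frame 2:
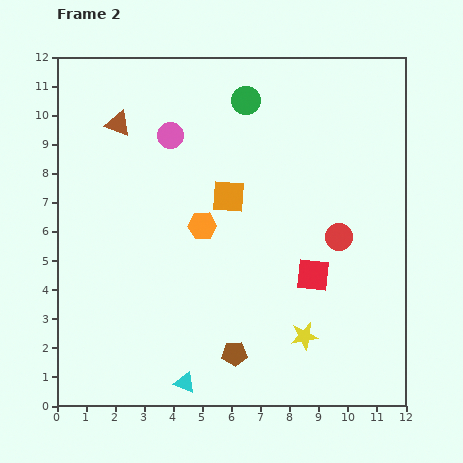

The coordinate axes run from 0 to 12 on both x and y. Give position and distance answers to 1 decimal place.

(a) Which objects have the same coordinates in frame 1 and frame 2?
the pink circle, the green circle, the orange square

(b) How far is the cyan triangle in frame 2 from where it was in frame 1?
4.1

The cyan triangle moved from (0.9, 2.9) to (4.4, 0.8), a distance of √(3.5² + 2.1²) ≈ 4.1.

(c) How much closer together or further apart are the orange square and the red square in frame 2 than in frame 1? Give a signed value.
-4.0

Distance in frame 1: 8.0. Distance in frame 2: 4.0.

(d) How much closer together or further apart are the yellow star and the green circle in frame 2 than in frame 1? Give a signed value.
+0.8

Distance in frame 1: 7.5. Distance in frame 2: 8.3.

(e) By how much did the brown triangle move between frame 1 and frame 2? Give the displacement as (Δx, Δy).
(0.0, -1.2)

The brown triangle was at (2.1, 10.9) in frame 1 and (2.1, 9.7) in frame 2.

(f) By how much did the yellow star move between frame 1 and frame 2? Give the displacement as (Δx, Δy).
(0.3, -0.8)

The yellow star was at (8.2, 3.2) in frame 1 and (8.5, 2.4) in frame 2.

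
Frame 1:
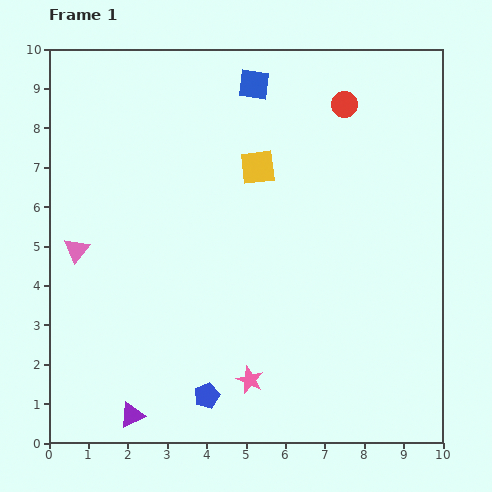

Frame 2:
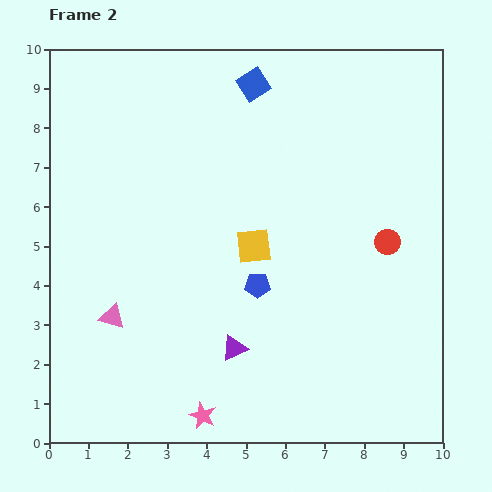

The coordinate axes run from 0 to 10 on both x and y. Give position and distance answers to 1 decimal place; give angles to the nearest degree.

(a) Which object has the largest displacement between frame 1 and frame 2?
the red circle

(moved 3.7; next 3.1)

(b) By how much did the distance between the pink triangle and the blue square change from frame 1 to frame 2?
+0.7

Distance in frame 1: 6.2. Distance in frame 2: 6.9.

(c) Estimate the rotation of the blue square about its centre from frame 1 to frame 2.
40° counter-clockwise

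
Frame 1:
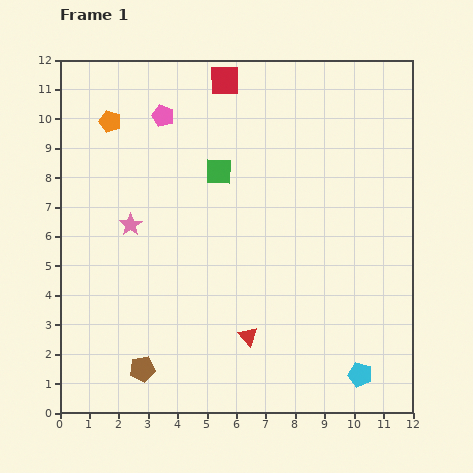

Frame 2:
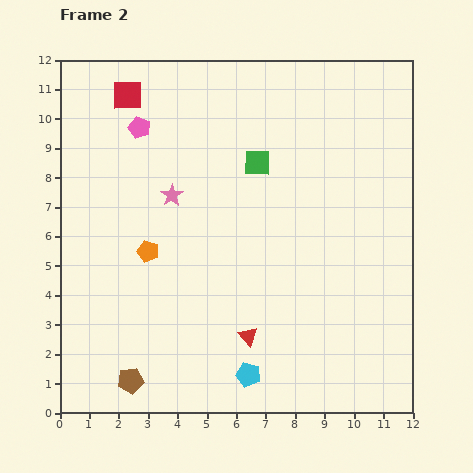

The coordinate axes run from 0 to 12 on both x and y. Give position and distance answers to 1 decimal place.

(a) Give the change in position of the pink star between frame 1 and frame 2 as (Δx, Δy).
(1.4, 1.0)

The pink star was at (2.4, 6.4) in frame 1 and (3.8, 7.4) in frame 2.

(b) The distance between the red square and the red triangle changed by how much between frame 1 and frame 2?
+0.5

Distance in frame 1: 8.7. Distance in frame 2: 9.2.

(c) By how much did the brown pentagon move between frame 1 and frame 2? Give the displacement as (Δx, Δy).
(-0.4, -0.4)

The brown pentagon was at (2.8, 1.5) in frame 1 and (2.4, 1.1) in frame 2.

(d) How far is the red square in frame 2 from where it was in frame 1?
3.3

The red square moved from (5.6, 11.3) to (2.3, 10.8), a distance of √(3.3² + 0.5²) ≈ 3.3.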